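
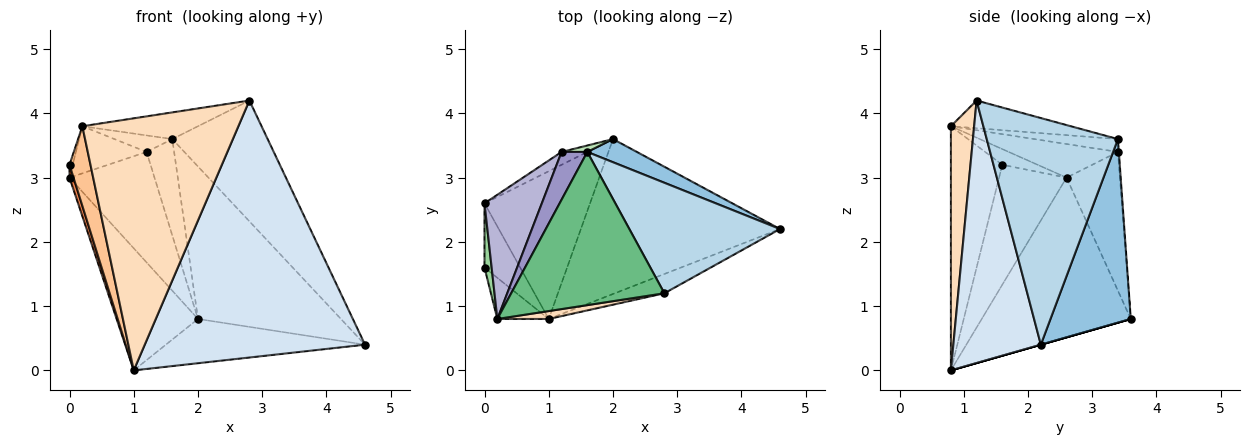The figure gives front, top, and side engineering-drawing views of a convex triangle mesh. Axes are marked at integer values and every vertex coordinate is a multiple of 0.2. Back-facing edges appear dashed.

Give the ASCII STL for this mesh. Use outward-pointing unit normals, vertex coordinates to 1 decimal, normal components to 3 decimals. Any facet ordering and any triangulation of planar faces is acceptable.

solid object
 facet normal 0.000 0.275 -0.962
  outer loop
   vertex 1.0 0.8 0.0
   vertex 2.0 3.6 0.8
   vertex 4.6 2.2 0.4
  endloop
 endfacet
 facet normal 0.486 0.864 0.131
  outer loop
   vertex 1.6 3.4 3.6
   vertex 4.6 2.2 0.4
   vertex 2.0 3.6 0.8
  endloop
 endfacet
 facet normal 0.712 0.518 0.474
  outer loop
   vertex 2.8 1.2 4.2
   vertex 4.6 2.2 0.4
   vertex 1.6 3.4 3.6
  endloop
 endfacet
 facet normal 0.368 -0.927 -0.070
  outer loop
   vertex 2.8 1.2 4.2
   vertex 1.0 0.8 0.0
   vertex 4.6 2.2 0.4
  endloop
 endfacet
 facet normal -0.957 -0.057 -0.285
  outer loop
   vertex 0.0 2.6 3.0
   vertex 1.0 0.8 0.0
   vertex 0.0 1.6 3.2
  endloop
 endfacet
 facet normal -0.759 0.415 -0.502
  outer loop
   vertex 0.0 2.6 3.0
   vertex 2.0 3.6 0.8
   vertex 1.0 0.8 0.0
  endloop
 endfacet
 facet normal -0.909 -0.371 -0.191
  outer loop
   vertex 0.2 0.8 3.8
   vertex 0.0 1.6 3.2
   vertex 1.0 0.8 0.0
  endloop
 endfacet
 facet normal 0.147 -0.989 0.031
  outer loop
   vertex 0.2 0.8 3.8
   vertex 1.0 0.8 0.0
   vertex 2.8 1.2 4.2
  endloop
 endfacet
 facet normal -0.175 0.169 0.970
  outer loop
   vertex 0.2 0.8 3.8
   vertex 2.8 1.2 4.2
   vertex 1.6 3.4 3.6
  endloop
 endfacet
 facet normal -0.907 0.082 0.412
  outer loop
   vertex 0.2 0.8 3.8
   vertex 0.0 2.6 3.0
   vertex 0.0 1.6 3.2
  endloop
 endfacet
 facet normal -0.033 0.997 0.066
  outer loop
   vertex 1.2 3.4 3.4
   vertex 1.6 3.4 3.6
   vertex 2.0 3.6 0.8
  endloop
 endfacet
 facet normal -0.529 0.843 -0.098
  outer loop
   vertex 1.2 3.4 3.4
   vertex 2.0 3.6 0.8
   vertex 0.0 2.6 3.0
  endloop
 endfacet
 facet normal -0.427 0.296 0.854
  outer loop
   vertex 1.2 3.4 3.4
   vertex 0.2 0.8 3.8
   vertex 1.6 3.4 3.6
  endloop
 endfacet
 facet normal -0.481 0.311 0.820
  outer loop
   vertex 1.2 3.4 3.4
   vertex 0.0 2.6 3.0
   vertex 0.2 0.8 3.8
  endloop
 endfacet
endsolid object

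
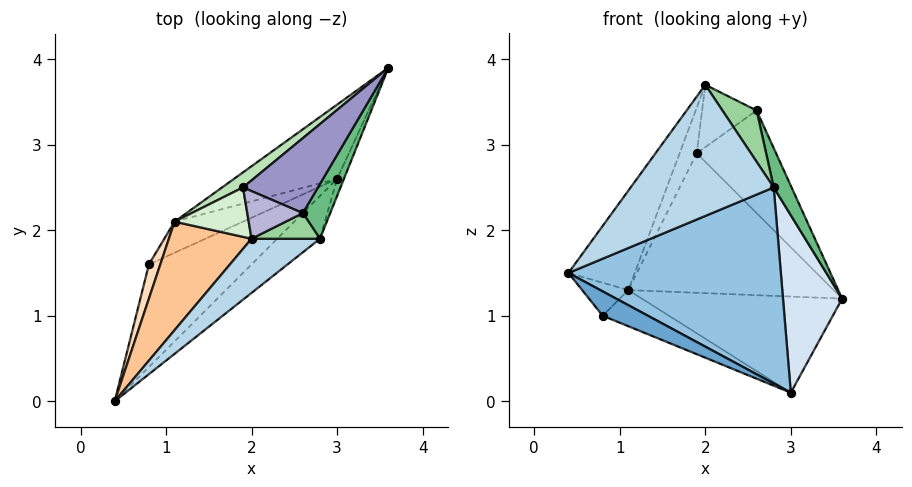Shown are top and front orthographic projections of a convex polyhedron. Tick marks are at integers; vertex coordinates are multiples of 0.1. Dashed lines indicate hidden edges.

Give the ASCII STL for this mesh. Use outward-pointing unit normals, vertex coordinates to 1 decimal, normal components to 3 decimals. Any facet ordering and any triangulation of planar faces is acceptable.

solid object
 facet normal -0.281 -0.221 -0.934
  outer loop
   vertex 0.8 1.6 1.0
   vertex 3.0 2.6 0.1
   vertex 0.4 0.0 1.5
  endloop
 endfacet
 facet normal 0.653 -0.740 -0.161
  outer loop
   vertex 2.8 1.9 2.5
   vertex 0.4 0.0 1.5
   vertex 3.0 2.6 0.1
  endloop
 endfacet
 facet normal 0.497 -0.802 0.331
  outer loop
   vertex 2.8 1.9 2.5
   vertex 2.0 1.9 3.7
   vertex 0.4 0.0 1.5
  endloop
 endfacet
 facet normal 0.919 -0.392 -0.038
  outer loop
   vertex 2.8 1.9 2.5
   vertex 3.0 2.6 0.1
   vertex 3.6 3.9 1.2
  endloop
 endfacet
 facet normal -0.511 0.680 -0.525
  outer loop
   vertex 1.1 2.1 1.3
   vertex 3.6 3.9 1.2
   vertex 3.0 2.6 0.1
  endloop
 endfacet
 facet normal -0.522 0.647 -0.556
  outer loop
   vertex 1.1 2.1 1.3
   vertex 3.0 2.6 0.1
   vertex 0.8 1.6 1.0
  endloop
 endfacet
 facet normal -0.876 0.326 0.356
  outer loop
   vertex 1.1 2.1 1.3
   vertex 0.4 0.0 1.5
   vertex 2.0 1.9 3.7
  endloop
 endfacet
 facet normal -0.883 0.326 0.339
  outer loop
   vertex 1.1 2.1 1.3
   vertex 0.8 1.6 1.0
   vertex 0.4 0.0 1.5
  endloop
 endfacet
 facet normal 0.941 -0.198 0.275
  outer loop
   vertex 2.6 2.2 3.4
   vertex 2.8 1.9 2.5
   vertex 3.6 3.9 1.2
  endloop
 endfacet
 facet normal 0.557 -0.743 0.371
  outer loop
   vertex 2.6 2.2 3.4
   vertex 2.0 1.9 3.7
   vertex 2.8 1.9 2.5
  endloop
 endfacet
 facet normal -0.580 0.810 0.087
  outer loop
   vertex 1.9 2.5 2.9
   vertex 3.6 3.9 1.2
   vertex 1.1 2.1 1.3
  endloop
 endfacet
 facet normal -0.875 0.328 0.356
  outer loop
   vertex 1.9 2.5 2.9
   vertex 1.1 2.1 1.3
   vertex 2.0 1.9 3.7
  endloop
 endfacet
 facet normal -0.075 0.805 0.588
  outer loop
   vertex 1.9 2.5 2.9
   vertex 2.6 2.2 3.4
   vertex 3.6 3.9 1.2
  endloop
 endfacet
 facet normal -0.093 0.791 0.605
  outer loop
   vertex 1.9 2.5 2.9
   vertex 2.0 1.9 3.7
   vertex 2.6 2.2 3.4
  endloop
 endfacet
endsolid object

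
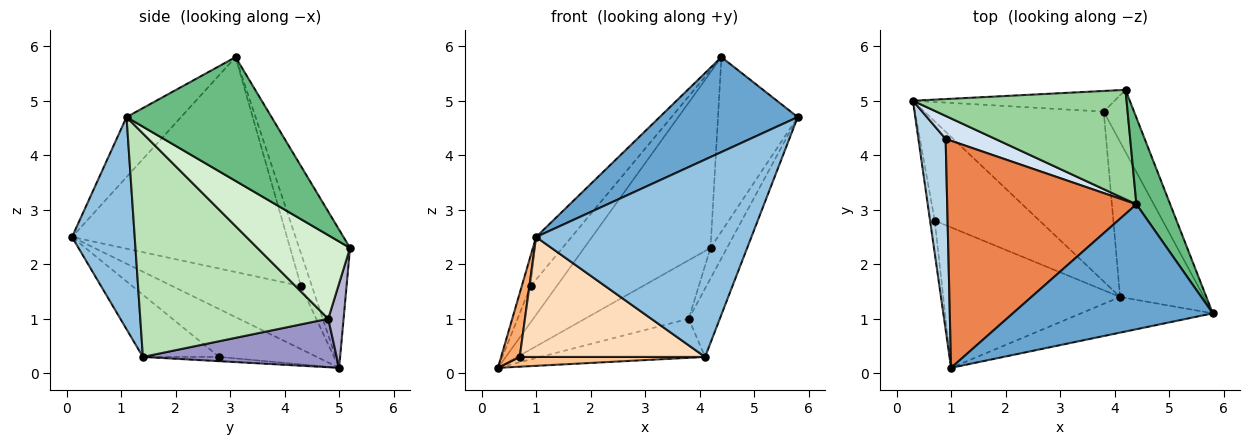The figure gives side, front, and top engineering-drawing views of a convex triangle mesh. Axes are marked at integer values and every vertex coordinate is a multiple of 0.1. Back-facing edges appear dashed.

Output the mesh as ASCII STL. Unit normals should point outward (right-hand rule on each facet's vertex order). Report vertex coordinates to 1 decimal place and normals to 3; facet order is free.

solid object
 facet normal -0.232 -0.589 0.774
  outer loop
   vertex 4.4 3.1 5.8
   vertex 1.0 0.1 2.5
   vertex 5.8 1.1 4.7
  endloop
 endfacet
 facet normal 0.275 -0.946 -0.171
  outer loop
   vertex 4.1 1.4 0.3
   vertex 5.8 1.1 4.7
   vertex 1.0 0.1 2.5
  endloop
 endfacet
 facet normal -0.916 0.063 0.396
  outer loop
   vertex 0.9 4.3 1.6
   vertex 0.3 5.0 0.1
   vertex 1.0 0.1 2.5
  endloop
 endfacet
 facet normal -0.333 0.797 0.505
  outer loop
   vertex 0.9 4.3 1.6
   vertex 4.4 3.1 5.8
   vertex 0.3 5.0 0.1
  endloop
 endfacet
 facet normal -0.745 0.123 0.656
  outer loop
   vertex 0.9 4.3 1.6
   vertex 1.0 0.1 2.5
   vertex 4.4 3.1 5.8
  endloop
 endfacet
 facet normal -0.978 -0.186 -0.096
  outer loop
   vertex 0.7 2.8 0.3
   vertex 1.0 0.1 2.5
   vertex 0.3 5.0 0.1
  endloop
 endfacet
 facet normal -0.040 -0.098 -0.994
  outer loop
   vertex 0.7 2.8 0.3
   vertex 0.3 5.0 0.1
   vertex 4.1 1.4 0.3
  endloop
 endfacet
 facet normal -0.258 -0.627 -0.735
  outer loop
   vertex 0.7 2.8 0.3
   vertex 4.1 1.4 0.3
   vertex 1.0 0.1 2.5
  endloop
 endfacet
 facet normal 0.852 0.469 0.233
  outer loop
   vertex 4.2 5.2 2.3
   vertex 4.4 3.1 5.8
   vertex 5.8 1.1 4.7
  endloop
 endfacet
 facet normal -0.323 0.803 0.500
  outer loop
   vertex 4.2 5.2 2.3
   vertex 0.3 5.0 0.1
   vertex 4.4 3.1 5.8
  endloop
 endfacet
 facet normal 0.925 0.153 -0.347
  outer loop
   vertex 3.8 4.8 1.0
   vertex 5.8 1.1 4.7
   vertex 4.1 1.4 0.3
  endloop
 endfacet
 facet normal 0.927 0.165 -0.336
  outer loop
   vertex 3.8 4.8 1.0
   vertex 4.2 5.2 2.3
   vertex 5.8 1.1 4.7
  endloop
 endfacet
 facet normal 0.255 0.217 -0.942
  outer loop
   vertex 3.8 4.8 1.0
   vertex 4.1 1.4 0.3
   vertex 0.3 5.0 0.1
  endloop
 endfacet
 facet normal 0.138 0.934 -0.330
  outer loop
   vertex 3.8 4.8 1.0
   vertex 0.3 5.0 0.1
   vertex 4.2 5.2 2.3
  endloop
 endfacet
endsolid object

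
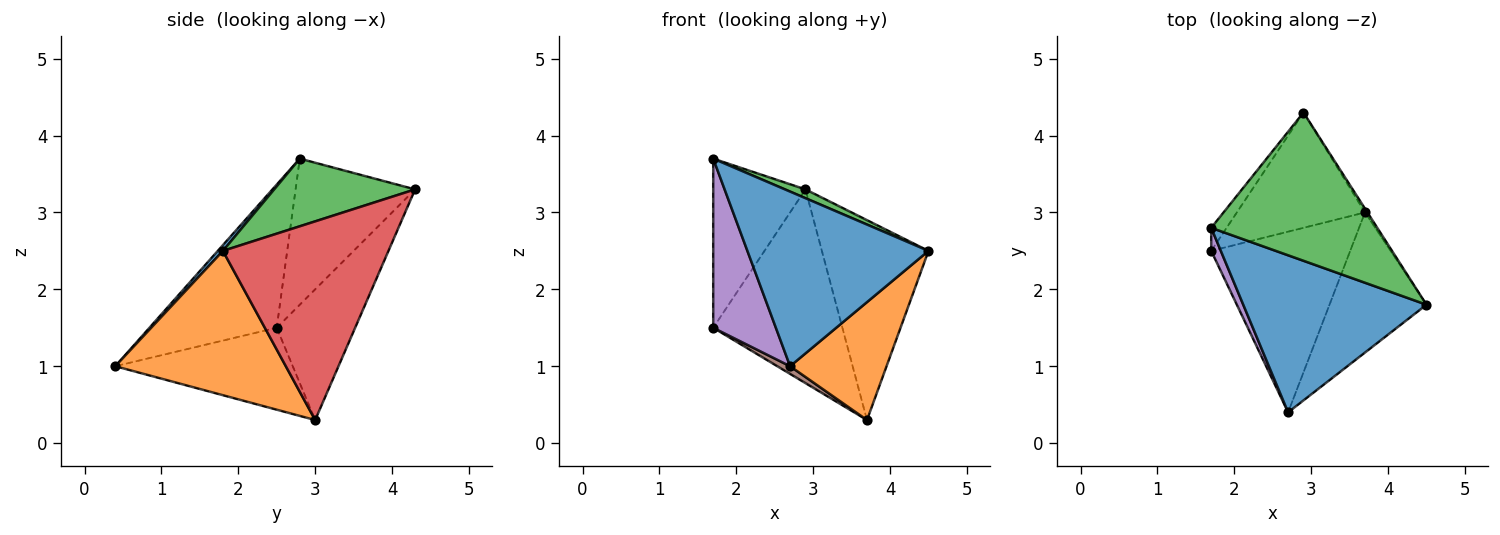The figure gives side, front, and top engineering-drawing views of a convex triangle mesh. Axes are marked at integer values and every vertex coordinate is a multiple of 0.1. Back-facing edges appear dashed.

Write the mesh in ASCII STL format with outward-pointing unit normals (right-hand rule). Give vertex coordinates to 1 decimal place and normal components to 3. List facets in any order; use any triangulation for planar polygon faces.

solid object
 facet normal 0.021 -0.743 0.669
  outer loop
   vertex 2.7 0.4 1.0
   vertex 4.5 1.8 2.5
   vertex 1.7 2.8 3.7
  endloop
 endfacet
 facet normal 0.751 -0.425 -0.505
  outer loop
   vertex 3.7 3.0 0.3
   vertex 4.5 1.8 2.5
   vertex 2.7 0.4 1.0
  endloop
 endfacet
 facet normal 0.377 -0.055 0.925
  outer loop
   vertex 2.9 4.3 3.3
   vertex 1.7 2.8 3.7
   vertex 4.5 1.8 2.5
  endloop
 endfacet
 facet normal 0.841 0.541 -0.010
  outer loop
   vertex 2.9 4.3 3.3
   vertex 4.5 1.8 2.5
   vertex 3.7 3.0 0.3
  endloop
 endfacet
 facet normal -0.896 -0.441 0.060
  outer loop
   vertex 1.7 2.5 1.5
   vertex 2.7 0.4 1.0
   vertex 1.7 2.8 3.7
  endloop
 endfacet
 facet normal -0.507 -0.037 -0.861
  outer loop
   vertex 1.7 2.5 1.5
   vertex 3.7 3.0 0.3
   vertex 2.7 0.4 1.0
  endloop
 endfacet
 facet normal -0.789 0.609 -0.083
  outer loop
   vertex 1.7 2.5 1.5
   vertex 1.7 2.8 3.7
   vertex 2.9 4.3 3.3
  endloop
 endfacet
 facet normal -0.463 0.762 -0.453
  outer loop
   vertex 1.7 2.5 1.5
   vertex 2.9 4.3 3.3
   vertex 3.7 3.0 0.3
  endloop
 endfacet
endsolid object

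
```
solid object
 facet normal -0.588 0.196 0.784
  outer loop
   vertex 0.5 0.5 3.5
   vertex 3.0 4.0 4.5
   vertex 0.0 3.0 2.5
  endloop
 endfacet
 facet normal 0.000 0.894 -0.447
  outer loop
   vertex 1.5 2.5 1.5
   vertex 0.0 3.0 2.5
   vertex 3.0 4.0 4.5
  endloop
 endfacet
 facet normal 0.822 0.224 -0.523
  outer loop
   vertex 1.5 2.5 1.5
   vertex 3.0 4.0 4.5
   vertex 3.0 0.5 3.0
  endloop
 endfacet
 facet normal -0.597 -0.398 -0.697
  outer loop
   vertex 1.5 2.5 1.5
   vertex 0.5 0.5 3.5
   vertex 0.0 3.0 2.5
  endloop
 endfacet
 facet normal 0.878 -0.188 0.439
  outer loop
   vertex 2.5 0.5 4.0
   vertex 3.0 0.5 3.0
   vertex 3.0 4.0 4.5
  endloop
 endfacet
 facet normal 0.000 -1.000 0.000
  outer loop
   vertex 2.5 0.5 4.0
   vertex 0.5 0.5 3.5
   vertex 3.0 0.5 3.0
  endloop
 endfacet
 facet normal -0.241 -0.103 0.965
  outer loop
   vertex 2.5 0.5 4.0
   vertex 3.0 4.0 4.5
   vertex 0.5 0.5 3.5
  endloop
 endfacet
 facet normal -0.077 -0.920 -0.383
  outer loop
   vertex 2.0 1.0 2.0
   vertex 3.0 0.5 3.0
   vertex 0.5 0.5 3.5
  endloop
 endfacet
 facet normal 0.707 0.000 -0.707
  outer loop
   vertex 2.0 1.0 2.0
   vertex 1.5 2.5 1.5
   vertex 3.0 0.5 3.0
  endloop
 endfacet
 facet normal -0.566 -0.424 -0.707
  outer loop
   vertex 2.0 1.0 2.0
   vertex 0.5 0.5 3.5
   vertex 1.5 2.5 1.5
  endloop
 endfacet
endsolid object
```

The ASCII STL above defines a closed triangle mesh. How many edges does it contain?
15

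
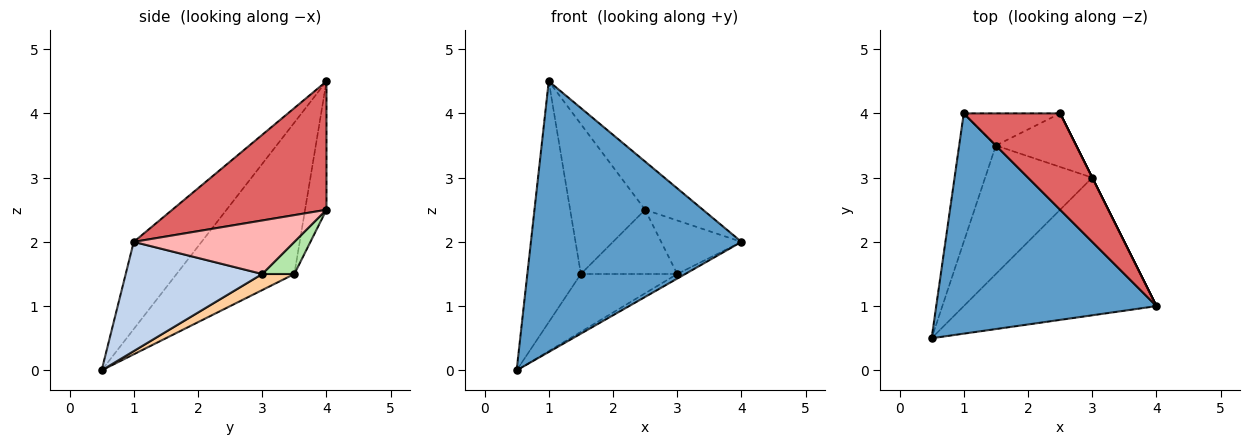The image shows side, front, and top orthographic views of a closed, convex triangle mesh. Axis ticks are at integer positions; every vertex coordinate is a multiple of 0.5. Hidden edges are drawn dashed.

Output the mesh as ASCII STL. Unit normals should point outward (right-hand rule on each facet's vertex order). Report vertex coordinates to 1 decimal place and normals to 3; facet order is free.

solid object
 facet normal -0.242 -0.753 0.612
  outer loop
   vertex 1.0 4.0 4.5
   vertex 0.5 0.5 0.0
   vertex 4.0 1.0 2.0
  endloop
 endfacet
 facet normal 0.493 0.029 -0.870
  outer loop
   vertex 3.0 3.0 1.5
   vertex 4.0 1.0 2.0
   vertex 0.5 0.5 0.0
  endloop
 endfacet
 facet normal -0.889 0.404 -0.216
  outer loop
   vertex 1.5 3.5 1.5
   vertex 0.5 0.5 0.0
   vertex 1.0 4.0 4.5
  endloop
 endfacet
 facet normal 0.136 0.407 -0.904
  outer loop
   vertex 1.5 3.5 1.5
   vertex 3.0 3.0 1.5
   vertex 0.5 0.5 0.0
  endloop
 endfacet
 facet normal -0.269 0.942 -0.202
  outer loop
   vertex 2.5 4.0 2.5
   vertex 1.5 3.5 1.5
   vertex 1.0 4.0 4.5
  endloop
 endfacet
 facet normal 0.248 0.744 -0.620
  outer loop
   vertex 2.5 4.0 2.5
   vertex 3.0 3.0 1.5
   vertex 1.5 3.5 1.5
  endloop
 endfacet
 facet normal 0.766 0.287 0.575
  outer loop
   vertex 2.5 4.0 2.5
   vertex 1.0 4.0 4.5
   vertex 4.0 1.0 2.0
  endloop
 endfacet
 facet normal 0.894 0.447 0.000
  outer loop
   vertex 2.5 4.0 2.5
   vertex 4.0 1.0 2.0
   vertex 3.0 3.0 1.5
  endloop
 endfacet
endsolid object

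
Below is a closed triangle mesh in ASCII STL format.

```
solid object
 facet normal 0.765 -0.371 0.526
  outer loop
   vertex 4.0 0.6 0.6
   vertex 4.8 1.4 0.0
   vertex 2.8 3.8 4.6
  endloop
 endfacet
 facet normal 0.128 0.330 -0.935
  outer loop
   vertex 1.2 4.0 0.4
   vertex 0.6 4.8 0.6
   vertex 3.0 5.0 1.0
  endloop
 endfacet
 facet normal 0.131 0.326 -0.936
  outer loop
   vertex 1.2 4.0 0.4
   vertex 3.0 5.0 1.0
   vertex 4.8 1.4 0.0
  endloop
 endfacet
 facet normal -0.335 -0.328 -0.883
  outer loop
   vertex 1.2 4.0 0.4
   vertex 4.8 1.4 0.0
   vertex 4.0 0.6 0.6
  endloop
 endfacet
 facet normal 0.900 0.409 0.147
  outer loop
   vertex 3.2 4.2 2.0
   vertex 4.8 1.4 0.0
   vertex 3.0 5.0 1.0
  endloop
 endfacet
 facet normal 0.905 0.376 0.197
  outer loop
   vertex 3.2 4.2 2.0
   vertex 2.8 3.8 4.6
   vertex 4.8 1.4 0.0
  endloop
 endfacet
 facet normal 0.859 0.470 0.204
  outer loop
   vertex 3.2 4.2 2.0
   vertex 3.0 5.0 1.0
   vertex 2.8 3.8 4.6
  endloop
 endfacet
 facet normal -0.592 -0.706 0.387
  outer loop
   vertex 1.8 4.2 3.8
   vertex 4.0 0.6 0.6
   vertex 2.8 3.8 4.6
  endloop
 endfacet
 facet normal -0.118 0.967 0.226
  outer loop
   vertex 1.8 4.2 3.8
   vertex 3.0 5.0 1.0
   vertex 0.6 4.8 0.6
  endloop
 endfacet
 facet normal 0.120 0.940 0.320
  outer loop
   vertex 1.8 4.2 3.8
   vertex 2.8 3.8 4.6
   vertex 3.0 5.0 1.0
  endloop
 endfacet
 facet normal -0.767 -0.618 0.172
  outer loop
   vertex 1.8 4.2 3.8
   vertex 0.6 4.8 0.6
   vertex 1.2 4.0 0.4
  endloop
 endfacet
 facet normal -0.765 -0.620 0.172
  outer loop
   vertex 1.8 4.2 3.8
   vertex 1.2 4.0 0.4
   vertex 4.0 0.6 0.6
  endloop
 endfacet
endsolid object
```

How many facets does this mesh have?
12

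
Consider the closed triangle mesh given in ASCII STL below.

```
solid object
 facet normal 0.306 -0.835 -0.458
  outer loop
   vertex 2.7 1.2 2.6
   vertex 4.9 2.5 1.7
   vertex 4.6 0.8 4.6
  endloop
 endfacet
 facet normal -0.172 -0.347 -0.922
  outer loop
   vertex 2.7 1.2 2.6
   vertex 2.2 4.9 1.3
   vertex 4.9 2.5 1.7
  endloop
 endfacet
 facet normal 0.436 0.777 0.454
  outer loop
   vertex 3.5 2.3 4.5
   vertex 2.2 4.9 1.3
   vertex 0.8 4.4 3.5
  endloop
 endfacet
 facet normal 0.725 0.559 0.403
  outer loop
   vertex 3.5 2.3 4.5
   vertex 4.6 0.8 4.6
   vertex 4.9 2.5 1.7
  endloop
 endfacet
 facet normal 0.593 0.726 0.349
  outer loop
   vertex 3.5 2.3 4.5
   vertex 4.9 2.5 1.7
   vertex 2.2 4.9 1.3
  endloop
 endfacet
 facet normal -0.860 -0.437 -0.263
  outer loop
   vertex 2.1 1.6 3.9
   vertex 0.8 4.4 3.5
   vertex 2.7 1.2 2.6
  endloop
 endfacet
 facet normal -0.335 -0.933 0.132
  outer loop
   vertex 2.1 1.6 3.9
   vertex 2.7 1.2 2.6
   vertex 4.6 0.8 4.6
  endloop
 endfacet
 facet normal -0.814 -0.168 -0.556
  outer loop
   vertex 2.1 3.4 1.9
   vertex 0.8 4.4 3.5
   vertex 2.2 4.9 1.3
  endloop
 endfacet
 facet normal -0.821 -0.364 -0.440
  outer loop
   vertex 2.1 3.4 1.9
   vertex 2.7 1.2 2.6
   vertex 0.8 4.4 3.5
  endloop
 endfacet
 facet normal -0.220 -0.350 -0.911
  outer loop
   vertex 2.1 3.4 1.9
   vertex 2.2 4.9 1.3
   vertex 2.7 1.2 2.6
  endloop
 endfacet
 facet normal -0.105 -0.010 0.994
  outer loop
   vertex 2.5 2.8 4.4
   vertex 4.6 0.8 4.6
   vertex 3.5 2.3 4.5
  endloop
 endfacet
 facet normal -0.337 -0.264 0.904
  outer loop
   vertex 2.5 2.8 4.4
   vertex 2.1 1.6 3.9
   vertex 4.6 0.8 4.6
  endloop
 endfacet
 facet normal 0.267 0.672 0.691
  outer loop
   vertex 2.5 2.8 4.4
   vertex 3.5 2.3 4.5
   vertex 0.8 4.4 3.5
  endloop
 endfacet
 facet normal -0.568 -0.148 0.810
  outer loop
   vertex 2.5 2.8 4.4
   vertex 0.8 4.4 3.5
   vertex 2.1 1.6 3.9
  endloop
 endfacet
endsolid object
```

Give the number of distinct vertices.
9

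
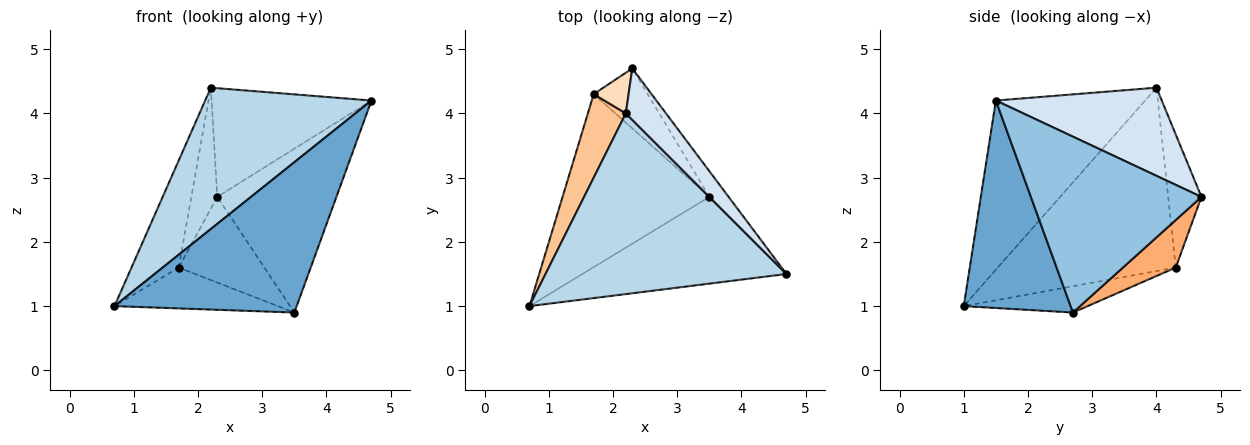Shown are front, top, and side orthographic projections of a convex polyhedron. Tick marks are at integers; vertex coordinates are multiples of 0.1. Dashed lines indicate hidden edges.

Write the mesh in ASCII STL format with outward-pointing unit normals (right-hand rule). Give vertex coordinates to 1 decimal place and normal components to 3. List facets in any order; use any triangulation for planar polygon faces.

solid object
 facet normal 0.453 -0.772 -0.446
  outer loop
   vertex 3.5 2.7 0.9
   vertex 4.7 1.5 4.2
   vertex 0.7 1.0 1.0
  endloop
 endfacet
 facet normal 0.816 0.570 -0.089
  outer loop
   vertex 3.5 2.7 0.9
   vertex 2.3 4.7 2.7
   vertex 4.7 1.5 4.2
  endloop
 endfacet
 facet normal -0.484 -0.539 0.689
  outer loop
   vertex 2.2 4.0 4.4
   vertex 0.7 1.0 1.0
   vertex 4.7 1.5 4.2
  endloop
 endfacet
 facet normal 0.684 0.659 0.312
  outer loop
   vertex 2.2 4.0 4.4
   vertex 4.7 1.5 4.2
   vertex 2.3 4.7 2.7
  endloop
 endfacet
 facet normal -0.172 0.226 -0.959
  outer loop
   vertex 1.7 4.3 1.6
   vertex 3.5 2.7 0.9
   vertex 0.7 1.0 1.0
  endloop
 endfacet
 facet normal 0.451 0.731 -0.512
  outer loop
   vertex 1.7 4.3 1.6
   vertex 2.3 4.7 2.7
   vertex 3.5 2.7 0.9
  endloop
 endfacet
 facet normal -0.948 0.252 0.196
  outer loop
   vertex 1.7 4.3 1.6
   vertex 0.7 1.0 1.0
   vertex 2.2 4.0 4.4
  endloop
 endfacet
 facet normal -0.772 0.602 0.202
  outer loop
   vertex 1.7 4.3 1.6
   vertex 2.2 4.0 4.4
   vertex 2.3 4.7 2.7
  endloop
 endfacet
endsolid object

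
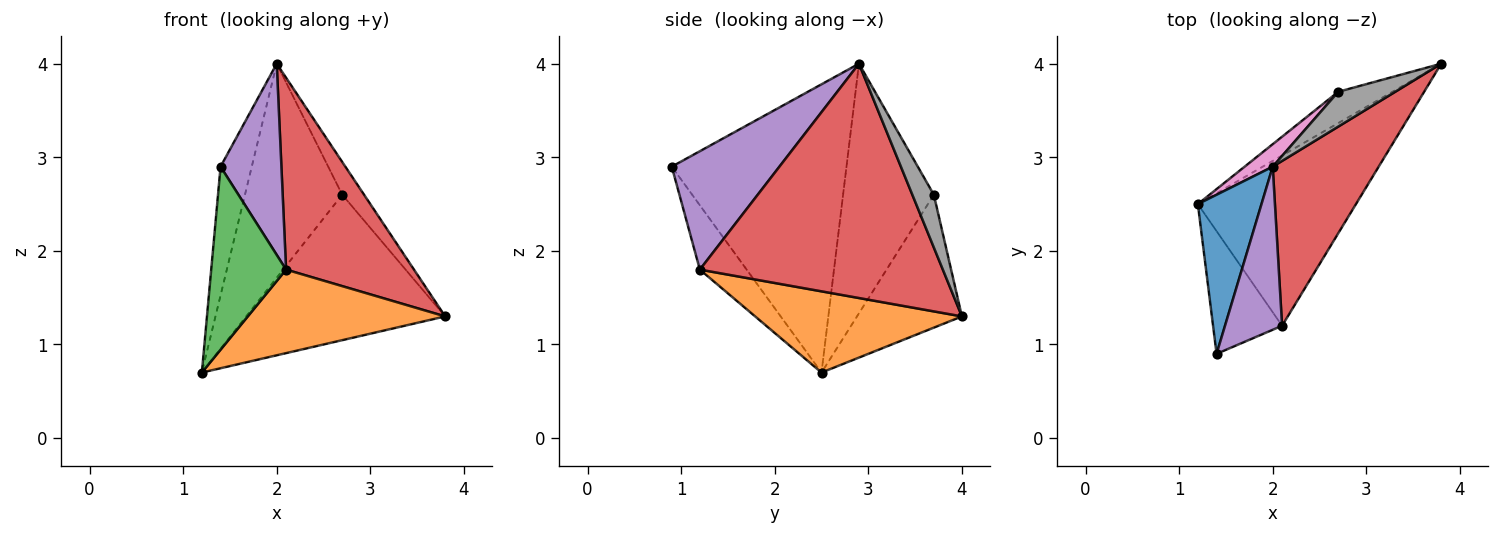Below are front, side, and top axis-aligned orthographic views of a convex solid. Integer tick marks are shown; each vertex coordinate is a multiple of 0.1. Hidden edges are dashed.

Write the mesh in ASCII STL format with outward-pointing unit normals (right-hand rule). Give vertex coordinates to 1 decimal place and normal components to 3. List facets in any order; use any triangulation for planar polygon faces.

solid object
 facet normal -0.962 0.172 0.212
  outer loop
   vertex 2.0 2.9 4.0
   vertex 1.2 2.5 0.7
   vertex 1.4 0.9 2.9
  endloop
 endfacet
 facet normal 0.419 -0.400 -0.815
  outer loop
   vertex 2.1 1.2 1.8
   vertex 1.2 2.5 0.7
   vertex 3.8 4.0 1.3
  endloop
 endfacet
 facet normal -0.461 -0.737 -0.494
  outer loop
   vertex 2.1 1.2 1.8
   vertex 1.4 0.9 2.9
   vertex 1.2 2.5 0.7
  endloop
 endfacet
 facet normal 0.822 -0.432 0.372
  outer loop
   vertex 2.1 1.2 1.8
   vertex 3.8 4.0 1.3
   vertex 2.0 2.9 4.0
  endloop
 endfacet
 facet normal 0.803 -0.454 0.387
  outer loop
   vertex 2.1 1.2 1.8
   vertex 2.0 2.9 4.0
   vertex 1.4 0.9 2.9
  endloop
 endfacet
 facet normal -0.458 0.869 -0.187
  outer loop
   vertex 2.7 3.7 2.6
   vertex 3.8 4.0 1.3
   vertex 1.2 2.5 0.7
  endloop
 endfacet
 facet normal -0.680 0.729 0.077
  outer loop
   vertex 2.7 3.7 2.6
   vertex 1.2 2.5 0.7
   vertex 2.0 2.9 4.0
  endloop
 endfacet
 facet normal 0.559 0.568 0.604
  outer loop
   vertex 2.7 3.7 2.6
   vertex 2.0 2.9 4.0
   vertex 3.8 4.0 1.3
  endloop
 endfacet
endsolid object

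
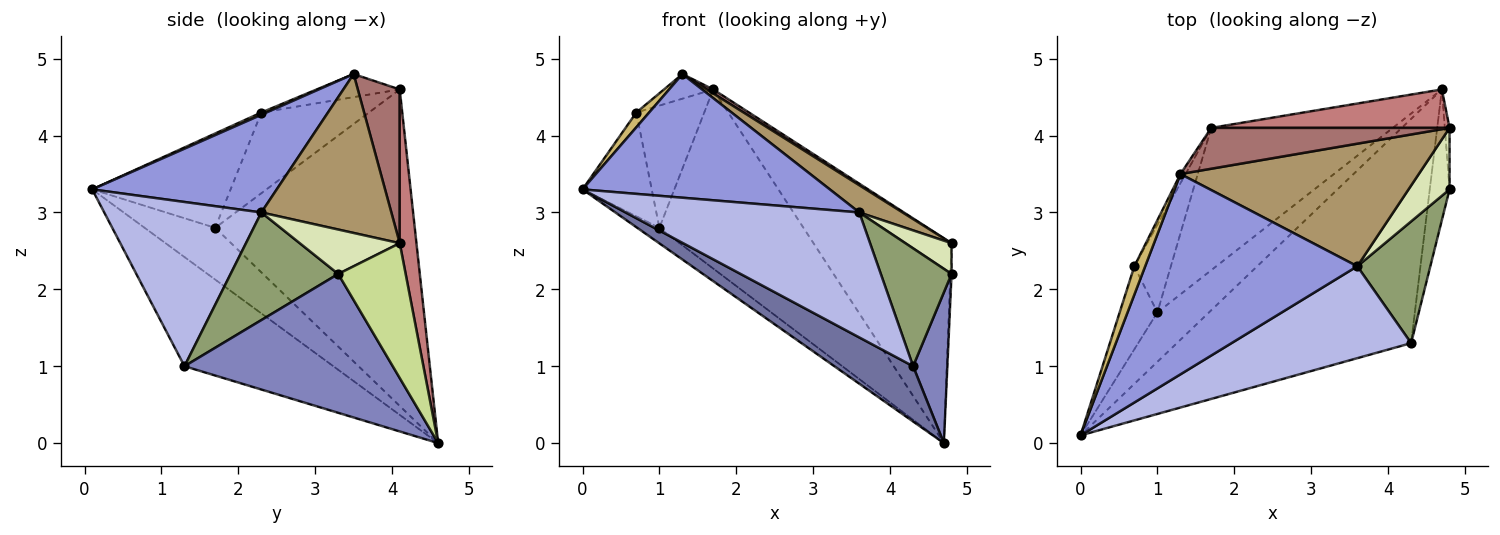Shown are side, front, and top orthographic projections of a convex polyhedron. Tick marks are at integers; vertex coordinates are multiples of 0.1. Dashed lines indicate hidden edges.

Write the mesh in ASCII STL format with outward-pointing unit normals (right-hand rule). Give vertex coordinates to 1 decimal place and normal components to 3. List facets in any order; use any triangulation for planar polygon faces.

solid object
 facet normal -0.412 -0.218 -0.885
  outer loop
   vertex 4.3 1.3 1.0
   vertex 0.0 0.1 3.3
   vertex 4.7 4.6 0.0
  endloop
 endfacet
 facet normal 0.977 -0.161 -0.139
  outer loop
   vertex 4.3 1.3 1.0
   vertex 4.7 4.6 0.0
   vertex 4.8 3.3 2.2
  endloop
 endfacet
 facet normal 0.365 -0.489 0.792
  outer loop
   vertex 3.6 2.3 3.0
   vertex 1.3 3.5 4.8
   vertex 0.0 0.1 3.3
  endloop
 endfacet
 facet normal 0.476 -0.708 0.521
  outer loop
   vertex 3.6 2.3 3.0
   vertex 0.0 0.1 3.3
   vertex 4.3 1.3 1.0
  endloop
 endfacet
 facet normal 0.727 -0.478 0.493
  outer loop
   vertex 3.6 2.3 3.0
   vertex 4.3 1.3 1.0
   vertex 4.8 3.3 2.2
  endloop
 endfacet
 facet normal -0.691 0.217 -0.689
  outer loop
   vertex 1.0 1.7 2.8
   vertex 4.7 4.6 0.0
   vertex 0.0 0.1 3.3
  endloop
 endfacet
 facet normal 0.999 0.018 -0.035
  outer loop
   vertex 4.8 4.1 2.6
   vertex 4.8 3.3 2.2
   vertex 4.7 4.6 0.0
  endloop
 endfacet
 facet normal 0.696 -0.321 0.642
  outer loop
   vertex 4.8 4.1 2.6
   vertex 3.6 2.3 3.0
   vertex 4.8 3.3 2.2
  endloop
 endfacet
 facet normal 0.545 -0.182 0.818
  outer loop
   vertex 4.8 4.1 2.6
   vertex 1.3 3.5 4.8
   vertex 3.6 2.3 3.0
  endloop
 endfacet
 facet normal 0.182 -0.454 0.872
  outer loop
   vertex 0.7 2.3 4.3
   vertex 0.0 0.1 3.3
   vertex 1.3 3.5 4.8
  endloop
 endfacet
 facet normal -0.842 0.421 -0.337
  outer loop
   vertex 0.7 2.3 4.3
   vertex 1.0 1.7 2.8
   vertex 0.0 0.1 3.3
  endloop
 endfacet
 facet normal -0.735 0.531 -0.422
  outer loop
   vertex 1.7 4.1 4.6
   vertex 4.7 4.6 0.0
   vertex 1.0 1.7 2.8
  endloop
 endfacet
 facet normal 0.540 -0.081 0.838
  outer loop
   vertex 1.7 4.1 4.6
   vertex 1.3 3.5 4.8
   vertex 4.8 4.1 2.6
  endloop
 endfacet
 facet normal 0.118 0.976 0.183
  outer loop
   vertex 1.7 4.1 4.6
   vertex 4.8 4.1 2.6
   vertex 4.7 4.6 0.0
  endloop
 endfacet
 facet normal -0.845 0.501 -0.188
  outer loop
   vertex 1.7 4.1 4.6
   vertex 0.7 2.3 4.3
   vertex 1.3 3.5 4.8
  endloop
 endfacet
 facet normal -0.790 0.498 -0.357
  outer loop
   vertex 1.7 4.1 4.6
   vertex 1.0 1.7 2.8
   vertex 0.7 2.3 4.3
  endloop
 endfacet
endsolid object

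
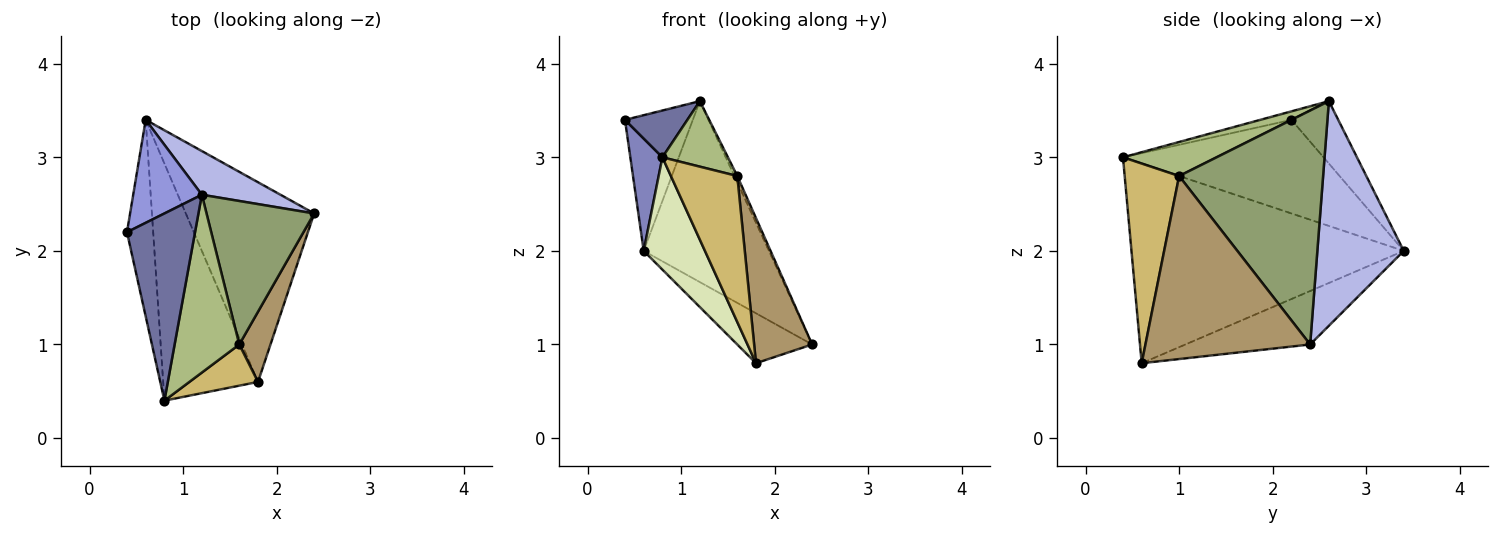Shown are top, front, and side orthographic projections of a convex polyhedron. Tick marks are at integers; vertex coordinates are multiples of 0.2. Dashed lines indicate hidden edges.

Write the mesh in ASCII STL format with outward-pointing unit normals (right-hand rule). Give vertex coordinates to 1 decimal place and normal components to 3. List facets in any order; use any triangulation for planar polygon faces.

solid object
 facet normal -0.120 -0.241 0.963
  outer loop
   vertex 1.2 2.6 3.6
   vertex 0.4 2.2 3.4
   vertex 0.8 0.4 3.0
  endloop
 endfacet
 facet normal -0.952 -0.152 -0.266
  outer loop
   vertex 0.6 3.4 2.0
   vertex 0.8 0.4 3.0
   vertex 0.4 2.2 3.4
  endloop
 endfacet
 facet normal -0.482 0.698 0.530
  outer loop
   vertex 0.6 3.4 2.0
   vertex 0.4 2.2 3.4
   vertex 1.2 2.6 3.6
  endloop
 endfacet
 facet normal 0.557 0.807 0.195
  outer loop
   vertex 0.6 3.4 2.0
   vertex 1.2 2.6 3.6
   vertex 2.4 2.4 1.0
  endloop
 endfacet
 facet normal 0.908 0.018 0.418
  outer loop
   vertex 1.6 1.0 2.8
   vertex 2.4 2.4 1.0
   vertex 1.2 2.6 3.6
  endloop
 endfacet
 facet normal 0.443 -0.310 0.841
  outer loop
   vertex 1.6 1.0 2.8
   vertex 1.2 2.6 3.6
   vertex 0.8 0.4 3.0
  endloop
 endfacet
 facet normal -0.375 0.225 -0.899
  outer loop
   vertex 1.8 0.6 0.8
   vertex 0.6 3.4 2.0
   vertex 2.4 2.4 1.0
  endloop
 endfacet
 facet normal -0.885 -0.199 -0.420
  outer loop
   vertex 1.8 0.6 0.8
   vertex 0.8 0.4 3.0
   vertex 0.6 3.4 2.0
  endloop
 endfacet
 facet normal 0.931 -0.328 0.159
  outer loop
   vertex 1.8 0.6 0.8
   vertex 2.4 2.4 1.0
   vertex 1.6 1.0 2.8
  endloop
 endfacet
 facet normal 0.620 -0.755 0.213
  outer loop
   vertex 1.8 0.6 0.8
   vertex 1.6 1.0 2.8
   vertex 0.8 0.4 3.0
  endloop
 endfacet
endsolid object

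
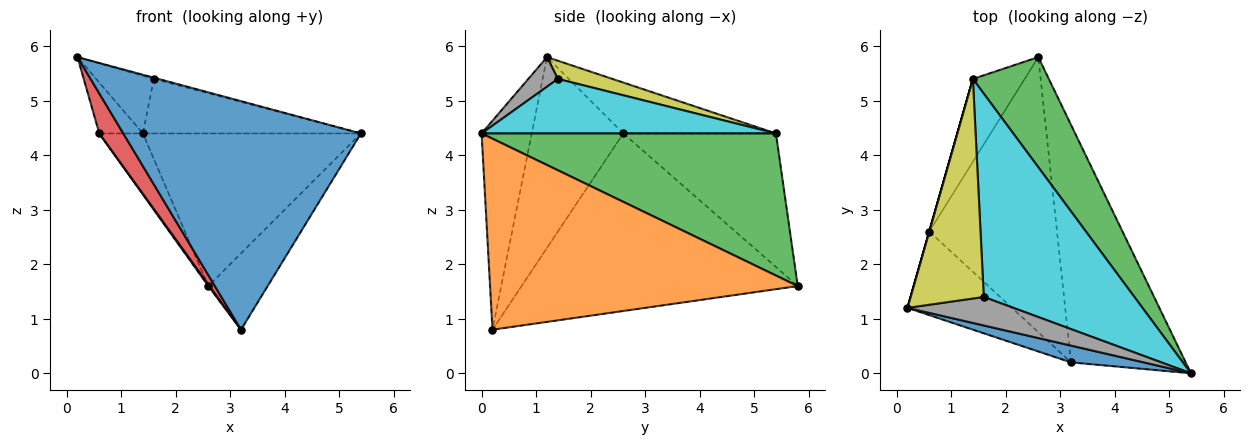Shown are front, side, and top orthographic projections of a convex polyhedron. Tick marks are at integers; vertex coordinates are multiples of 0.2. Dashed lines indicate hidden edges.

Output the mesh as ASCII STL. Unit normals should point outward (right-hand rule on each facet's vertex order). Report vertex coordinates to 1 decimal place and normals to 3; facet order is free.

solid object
 facet normal -0.206 -0.976 0.072
  outer loop
   vertex 3.2 0.2 0.8
   vertex 5.4 0.0 4.4
   vertex 0.2 1.2 5.8
  endloop
 endfacet
 facet normal 0.846 0.163 -0.508
  outer loop
   vertex 3.2 0.2 0.8
   vertex 2.6 5.8 1.6
   vertex 5.4 0.0 4.4
  endloop
 endfacet
 facet normal 0.738 0.547 0.395
  outer loop
   vertex 1.4 5.4 4.4
   vertex 5.4 0.0 4.4
   vertex 2.6 5.8 1.6
  endloop
 endfacet
 facet normal -0.855 -0.224 -0.468
  outer loop
   vertex 0.6 2.6 4.4
   vertex 3.2 0.2 0.8
   vertex 0.2 1.2 5.8
  endloop
 endfacet
 facet normal -0.812 -0.004 -0.584
  outer loop
   vertex 0.6 2.6 4.4
   vertex 2.6 5.8 1.6
   vertex 3.2 0.2 0.8
  endloop
 endfacet
 facet normal -0.962 0.275 0.000
  outer loop
   vertex 0.6 2.6 4.4
   vertex 0.2 1.2 5.8
   vertex 1.4 5.4 4.4
  endloop
 endfacet
 facet normal -0.901 0.257 -0.349
  outer loop
   vertex 0.6 2.6 4.4
   vertex 1.4 5.4 4.4
   vertex 2.6 5.8 1.6
  endloop
 endfacet
 facet normal 0.269 0.042 0.962
  outer loop
   vertex 1.6 1.4 5.4
   vertex 0.2 1.2 5.8
   vertex 5.4 0.0 4.4
  endloop
 endfacet
 facet normal 0.233 0.247 0.941
  outer loop
   vertex 1.6 1.4 5.4
   vertex 1.4 5.4 4.4
   vertex 0.2 1.2 5.8
  endloop
 endfacet
 facet normal 0.330 0.244 0.912
  outer loop
   vertex 1.6 1.4 5.4
   vertex 5.4 0.0 4.4
   vertex 1.4 5.4 4.4
  endloop
 endfacet
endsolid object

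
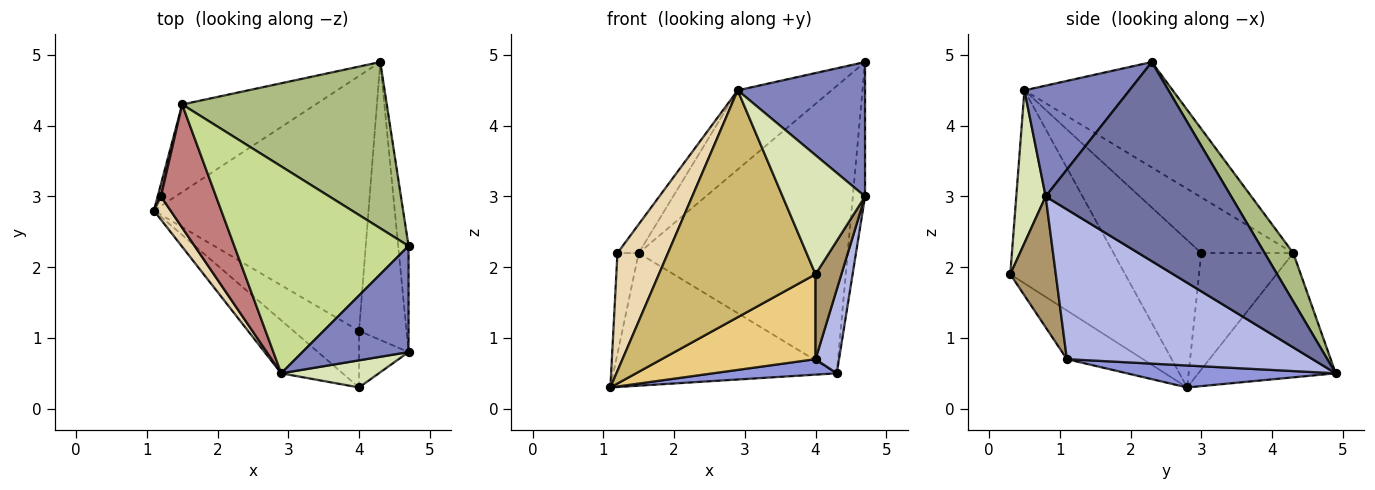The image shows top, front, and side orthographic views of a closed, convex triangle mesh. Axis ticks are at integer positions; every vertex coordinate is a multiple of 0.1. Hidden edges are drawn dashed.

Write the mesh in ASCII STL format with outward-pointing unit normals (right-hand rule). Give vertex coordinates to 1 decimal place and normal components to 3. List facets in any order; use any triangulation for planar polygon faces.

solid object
 facet normal 0.996 0.066 -0.052
  outer loop
   vertex 4.7 2.3 4.9
   vertex 4.7 0.8 3.0
   vertex 4.3 4.9 0.5
  endloop
 endfacet
 facet normal 0.543 -0.659 0.520
  outer loop
   vertex 2.9 0.5 4.5
   vertex 4.7 0.8 3.0
   vertex 4.7 2.3 4.9
  endloop
 endfacet
 facet normal 0.102 -0.060 -0.993
  outer loop
   vertex 4.0 1.1 0.7
   vertex 1.1 2.8 0.3
   vertex 4.3 4.9 0.5
  endloop
 endfacet
 facet normal 0.949 -0.091 -0.301
  outer loop
   vertex 4.0 1.1 0.7
   vertex 4.3 4.9 0.5
   vertex 4.7 0.8 3.0
  endloop
 endfacet
 facet normal -0.457 0.743 -0.490
  outer loop
   vertex 1.5 4.3 2.2
   vertex 4.3 4.9 0.5
   vertex 1.1 2.8 0.3
  endloop
 endfacet
 facet normal 0.118 0.860 0.497
  outer loop
   vertex 1.5 4.3 2.2
   vertex 4.7 2.3 4.9
   vertex 4.3 4.9 0.5
  endloop
 endfacet
 facet normal -0.492 0.311 0.813
  outer loop
   vertex 1.5 4.3 2.2
   vertex 2.9 0.5 4.5
   vertex 4.7 2.3 4.9
  endloop
 endfacet
 facet normal 0.328 -0.921 0.210
  outer loop
   vertex 4.0 0.3 1.9
   vertex 4.7 0.8 3.0
   vertex 2.9 0.5 4.5
  endloop
 endfacet
 facet normal 0.826 -0.469 -0.313
  outer loop
   vertex 4.0 0.3 1.9
   vertex 4.0 1.1 0.7
   vertex 4.7 0.8 3.0
  endloop
 endfacet
 facet normal -0.581 -0.792 -0.185
  outer loop
   vertex 4.0 0.3 1.9
   vertex 2.9 0.5 4.5
   vertex 1.1 2.8 0.3
  endloop
 endfacet
 facet normal -0.380 -0.770 -0.513
  outer loop
   vertex 4.0 0.3 1.9
   vertex 1.1 2.8 0.3
   vertex 4.0 1.1 0.7
  endloop
 endfacet
 facet normal -0.862 -0.497 0.098
  outer loop
   vertex 1.2 3.0 2.2
   vertex 1.1 2.8 0.3
   vertex 2.9 0.5 4.5
  endloop
 endfacet
 facet normal -0.974 0.225 0.028
  outer loop
   vertex 1.2 3.0 2.2
   vertex 1.5 4.3 2.2
   vertex 1.1 2.8 0.3
  endloop
 endfacet
 facet normal -0.701 0.162 0.694
  outer loop
   vertex 1.2 3.0 2.2
   vertex 2.9 0.5 4.5
   vertex 1.5 4.3 2.2
  endloop
 endfacet
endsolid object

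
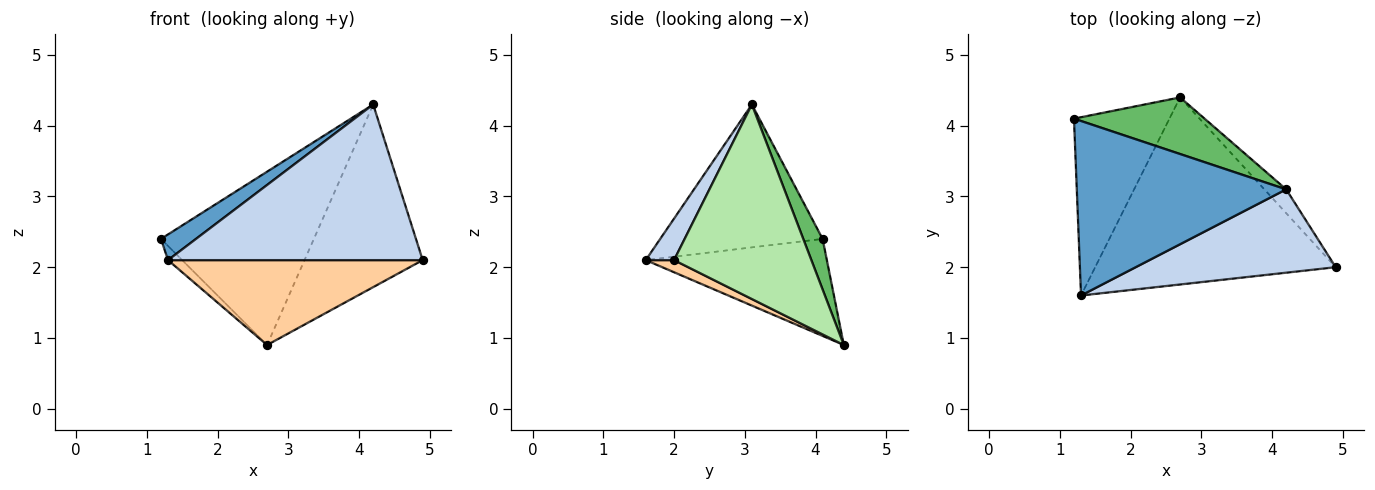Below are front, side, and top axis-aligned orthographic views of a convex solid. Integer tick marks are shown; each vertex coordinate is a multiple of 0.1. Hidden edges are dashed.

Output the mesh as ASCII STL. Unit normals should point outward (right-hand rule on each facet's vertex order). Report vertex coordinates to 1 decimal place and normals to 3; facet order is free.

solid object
 facet normal -0.560 -0.121 0.820
  outer loop
   vertex 4.2 3.1 4.3
   vertex 1.2 4.1 2.4
   vertex 1.3 1.6 2.1
  endloop
 endfacet
 facet normal 0.097 -0.877 0.470
  outer loop
   vertex 4.2 3.1 4.3
   vertex 1.3 1.6 2.1
   vertex 4.9 2.0 2.1
  endloop
 endfacet
 facet normal -0.712 0.056 -0.700
  outer loop
   vertex 2.7 4.4 0.9
   vertex 1.3 1.6 2.1
   vertex 1.2 4.1 2.4
  endloop
 endfacet
 facet normal 0.046 -0.413 -0.910
  outer loop
   vertex 2.7 4.4 0.9
   vertex 4.9 2.0 2.1
   vertex 1.3 1.6 2.1
  endloop
 endfacet
 facet normal 0.119 0.944 0.308
  outer loop
   vertex 2.7 4.4 0.9
   vertex 1.2 4.1 2.4
   vertex 4.2 3.1 4.3
  endloop
 endfacet
 facet normal 0.755 0.650 -0.085
  outer loop
   vertex 2.7 4.4 0.9
   vertex 4.2 3.1 4.3
   vertex 4.9 2.0 2.1
  endloop
 endfacet
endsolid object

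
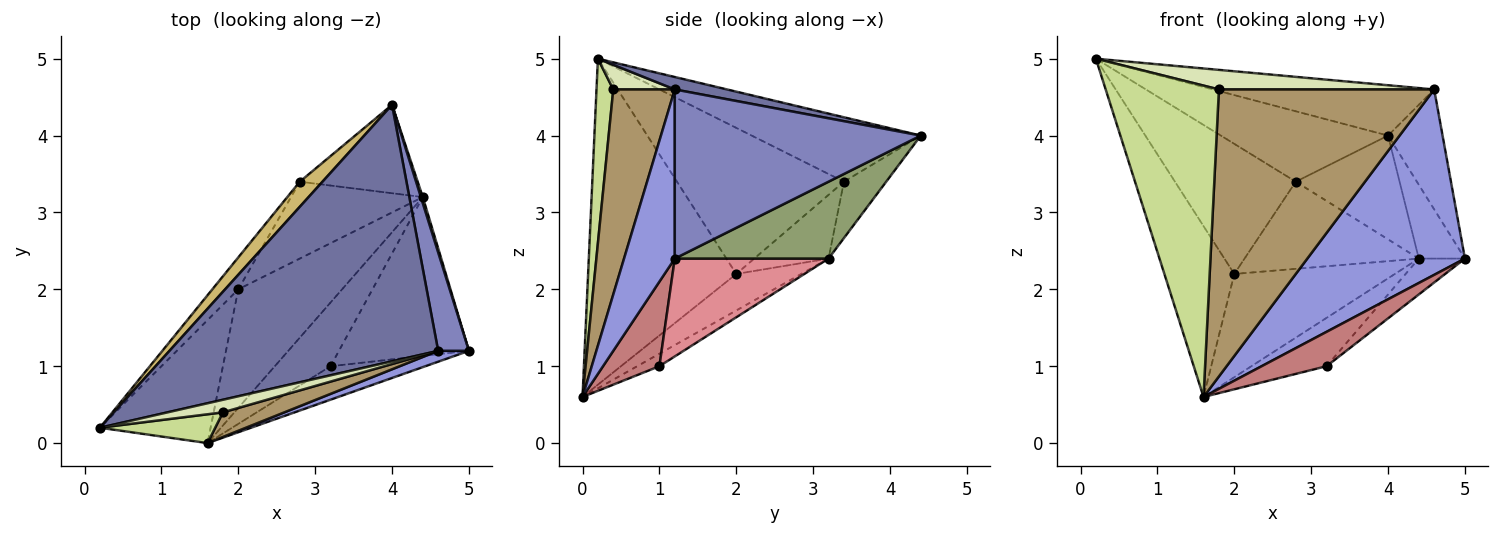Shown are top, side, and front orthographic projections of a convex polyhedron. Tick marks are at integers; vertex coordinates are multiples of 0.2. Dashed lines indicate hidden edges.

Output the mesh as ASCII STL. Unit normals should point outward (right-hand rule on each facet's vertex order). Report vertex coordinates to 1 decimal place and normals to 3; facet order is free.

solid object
 facet normal 0.045 0.192 0.980
  outer loop
   vertex 4.6 1.2 4.6
   vertex 4.0 4.4 4.0
   vertex 0.2 0.2 5.0
  endloop
 endfacet
 facet normal 0.961 0.213 0.175
  outer loop
   vertex 4.6 1.2 4.6
   vertex 5.0 1.2 2.4
   vertex 4.0 4.4 4.0
  endloop
 endfacet
 facet normal 0.306 -0.950 0.056
  outer loop
   vertex 4.6 1.2 4.6
   vertex 1.6 0.0 0.6
   vertex 5.0 1.2 2.4
  endloop
 endfacet
 facet normal -0.865 0.408 -0.294
  outer loop
   vertex 2.0 2.0 2.2
   vertex 1.6 0.0 0.6
   vertex 0.2 0.2 5.0
  endloop
 endfacet
 facet normal 0.958 0.287 0.024
  outer loop
   vertex 4.4 3.2 2.4
   vertex 4.0 4.4 4.0
   vertex 5.0 1.2 2.4
  endloop
 endfacet
 facet normal -0.257 0.635 -0.729
  outer loop
   vertex 4.4 3.2 2.4
   vertex 1.6 0.0 0.6
   vertex 2.0 2.0 2.2
  endloop
 endfacet
 facet normal 0.146 -0.985 0.091
  outer loop
   vertex 1.8 0.4 4.6
   vertex 0.2 0.2 5.0
   vertex 1.6 0.0 0.6
  endloop
 endfacet
 facet normal 0.234 -0.818 0.526
  outer loop
   vertex 1.8 0.4 4.6
   vertex 4.6 1.2 4.6
   vertex 0.2 0.2 5.0
  endloop
 endfacet
 facet normal 0.274 -0.958 0.082
  outer loop
   vertex 1.8 0.4 4.6
   vertex 1.6 0.0 0.6
   vertex 4.6 1.2 4.6
  endloop
 endfacet
 facet normal -0.690 0.682 0.243
  outer loop
   vertex 2.8 3.4 3.4
   vertex 0.2 0.2 5.0
   vertex 4.0 4.4 4.0
  endloop
 endfacet
 facet normal -0.802 0.580 -0.142
  outer loop
   vertex 2.8 3.4 3.4
   vertex 2.0 2.0 2.2
   vertex 0.2 0.2 5.0
  endloop
 endfacet
 facet normal -0.296 0.727 -0.619
  outer loop
   vertex 2.8 3.4 3.4
   vertex 4.0 4.4 4.0
   vertex 4.4 3.2 2.4
  endloop
 endfacet
 facet normal -0.305 0.714 -0.630
  outer loop
   vertex 2.8 3.4 3.4
   vertex 4.4 3.2 2.4
   vertex 2.0 2.0 2.2
  endloop
 endfacet
 facet normal 0.528 -0.608 -0.592
  outer loop
   vertex 3.2 1.0 1.0
   vertex 5.0 1.2 2.4
   vertex 1.6 0.0 0.6
  endloop
 endfacet
 facet normal 0.592 0.178 -0.786
  outer loop
   vertex 3.2 1.0 1.0
   vertex 4.4 3.2 2.4
   vertex 5.0 1.2 2.4
  endloop
 endfacet
 facet normal -0.176 0.595 -0.784
  outer loop
   vertex 3.2 1.0 1.0
   vertex 1.6 0.0 0.6
   vertex 4.4 3.2 2.4
  endloop
 endfacet
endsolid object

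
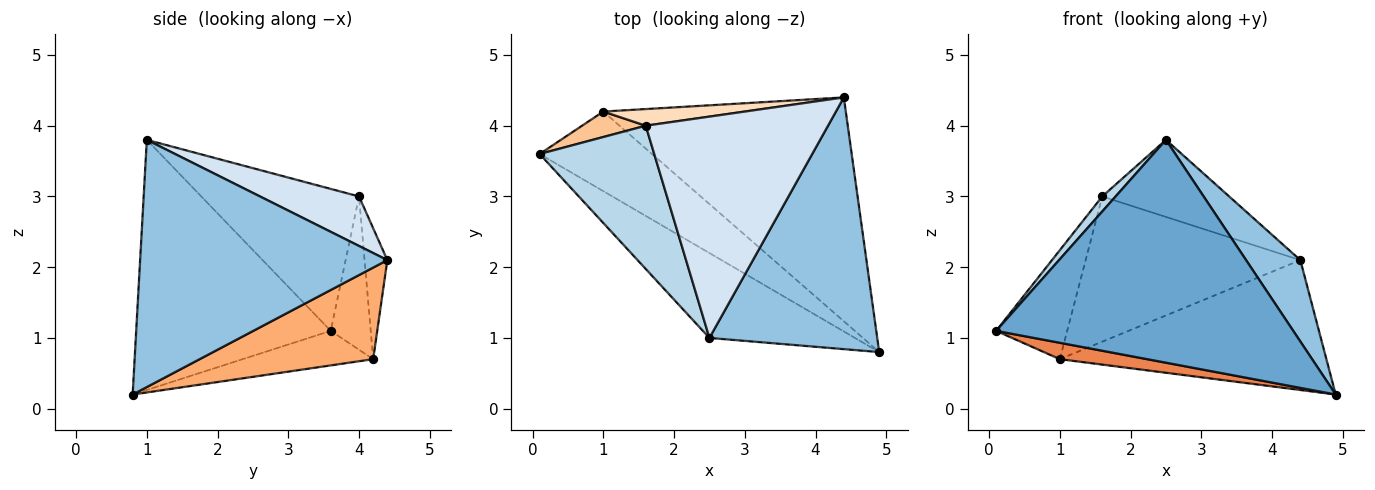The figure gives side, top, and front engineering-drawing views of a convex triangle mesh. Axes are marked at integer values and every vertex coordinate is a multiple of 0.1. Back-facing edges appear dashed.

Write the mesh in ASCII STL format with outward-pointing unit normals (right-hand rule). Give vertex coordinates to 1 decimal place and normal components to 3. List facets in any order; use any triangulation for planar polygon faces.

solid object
 facet normal -0.522 -0.797 -0.304
  outer loop
   vertex 2.5 1.0 3.8
   vertex 0.1 3.6 1.1
   vertex 4.9 0.8 0.2
  endloop
 endfacet
 facet normal 0.814 -0.179 0.553
  outer loop
   vertex 2.5 1.0 3.8
   vertex 4.9 0.8 0.2
   vertex 4.4 4.4 2.1
  endloop
 endfacet
 facet normal -0.776 -0.066 0.627
  outer loop
   vertex 1.6 4.0 3.0
   vertex 0.1 3.6 1.1
   vertex 2.5 1.0 3.8
  endloop
 endfacet
 facet normal 0.249 0.318 0.915
  outer loop
   vertex 1.6 4.0 3.0
   vertex 2.5 1.0 3.8
   vertex 4.4 4.4 2.1
  endloop
 endfacet
 facet normal -0.288 -0.193 -0.938
  outer loop
   vertex 1.0 4.2 0.7
   vertex 4.9 0.8 0.2
   vertex 0.1 3.6 1.1
  endloop
 endfacet
 facet normal 0.310 0.477 -0.822
  outer loop
   vertex 1.0 4.2 0.7
   vertex 4.4 4.4 2.1
   vertex 4.9 0.8 0.2
  endloop
 endfacet
 facet normal -0.481 0.854 0.200
  outer loop
   vertex 1.0 4.2 0.7
   vertex 0.1 3.6 1.1
   vertex 1.6 4.0 3.0
  endloop
 endfacet
 facet normal -0.105 0.988 0.113
  outer loop
   vertex 1.0 4.2 0.7
   vertex 1.6 4.0 3.0
   vertex 4.4 4.4 2.1
  endloop
 endfacet
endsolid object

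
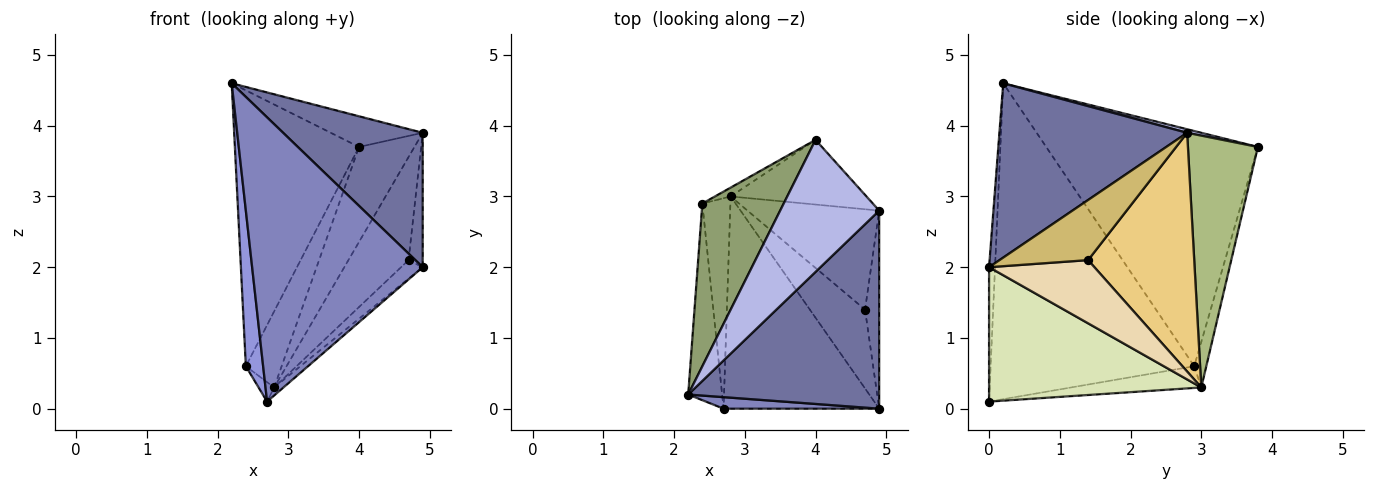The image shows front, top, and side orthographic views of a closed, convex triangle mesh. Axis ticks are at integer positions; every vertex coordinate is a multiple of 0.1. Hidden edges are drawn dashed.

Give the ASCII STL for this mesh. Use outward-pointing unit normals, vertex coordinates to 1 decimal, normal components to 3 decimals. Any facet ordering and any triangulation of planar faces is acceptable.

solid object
 facet normal 0.603 -0.448 0.660
  outer loop
   vertex 4.9 0.0 2.0
   vertex 4.9 2.8 3.9
   vertex 2.2 0.2 4.6
  endloop
 endfacet
 facet normal -0.035 -0.999 0.040
  outer loop
   vertex 2.7 0.0 0.1
   vertex 4.9 0.0 2.0
   vertex 2.2 0.2 4.6
  endloop
 endfacet
 facet normal -0.991 -0.084 -0.106
  outer loop
   vertex 2.4 2.9 0.6
   vertex 2.7 0.0 0.1
   vertex 2.2 0.2 4.6
  endloop
 endfacet
 facet normal 0.035 0.226 0.974
  outer loop
   vertex 4.0 3.8 3.7
   vertex 2.2 0.2 4.6
   vertex 4.9 2.8 3.9
  endloop
 endfacet
 facet normal -0.827 0.485 0.286
  outer loop
   vertex 4.0 3.8 3.7
   vertex 2.4 2.9 0.6
   vertex 2.2 0.2 4.6
  endloop
 endfacet
 facet normal 0.722 0.572 -0.389
  outer loop
   vertex 2.8 3.0 0.3
   vertex 4.0 3.8 3.7
   vertex 4.9 2.8 3.9
  endloop
 endfacet
 facet normal -0.318 0.942 -0.110
  outer loop
   vertex 2.8 3.0 0.3
   vertex 2.4 2.9 0.6
   vertex 4.0 3.8 3.7
  endloop
 endfacet
 facet normal 0.653 0.029 -0.757
  outer loop
   vertex 2.8 3.0 0.3
   vertex 4.9 0.0 2.0
   vertex 2.7 0.0 0.1
  endloop
 endfacet
 facet normal -0.610 0.073 -0.789
  outer loop
   vertex 2.8 3.0 0.3
   vertex 2.7 0.0 0.1
   vertex 2.4 2.9 0.6
  endloop
 endfacet
 facet normal 0.962 0.154 -0.226
  outer loop
   vertex 4.7 1.4 2.1
   vertex 4.9 2.8 3.9
   vertex 4.9 0.0 2.0
  endloop
 endfacet
 facet normal 0.784 0.444 -0.433
  outer loop
   vertex 4.7 1.4 2.1
   vertex 2.8 3.0 0.3
   vertex 4.9 2.8 3.9
  endloop
 endfacet
 facet normal 0.744 0.153 -0.650
  outer loop
   vertex 4.7 1.4 2.1
   vertex 4.9 0.0 2.0
   vertex 2.8 3.0 0.3
  endloop
 endfacet
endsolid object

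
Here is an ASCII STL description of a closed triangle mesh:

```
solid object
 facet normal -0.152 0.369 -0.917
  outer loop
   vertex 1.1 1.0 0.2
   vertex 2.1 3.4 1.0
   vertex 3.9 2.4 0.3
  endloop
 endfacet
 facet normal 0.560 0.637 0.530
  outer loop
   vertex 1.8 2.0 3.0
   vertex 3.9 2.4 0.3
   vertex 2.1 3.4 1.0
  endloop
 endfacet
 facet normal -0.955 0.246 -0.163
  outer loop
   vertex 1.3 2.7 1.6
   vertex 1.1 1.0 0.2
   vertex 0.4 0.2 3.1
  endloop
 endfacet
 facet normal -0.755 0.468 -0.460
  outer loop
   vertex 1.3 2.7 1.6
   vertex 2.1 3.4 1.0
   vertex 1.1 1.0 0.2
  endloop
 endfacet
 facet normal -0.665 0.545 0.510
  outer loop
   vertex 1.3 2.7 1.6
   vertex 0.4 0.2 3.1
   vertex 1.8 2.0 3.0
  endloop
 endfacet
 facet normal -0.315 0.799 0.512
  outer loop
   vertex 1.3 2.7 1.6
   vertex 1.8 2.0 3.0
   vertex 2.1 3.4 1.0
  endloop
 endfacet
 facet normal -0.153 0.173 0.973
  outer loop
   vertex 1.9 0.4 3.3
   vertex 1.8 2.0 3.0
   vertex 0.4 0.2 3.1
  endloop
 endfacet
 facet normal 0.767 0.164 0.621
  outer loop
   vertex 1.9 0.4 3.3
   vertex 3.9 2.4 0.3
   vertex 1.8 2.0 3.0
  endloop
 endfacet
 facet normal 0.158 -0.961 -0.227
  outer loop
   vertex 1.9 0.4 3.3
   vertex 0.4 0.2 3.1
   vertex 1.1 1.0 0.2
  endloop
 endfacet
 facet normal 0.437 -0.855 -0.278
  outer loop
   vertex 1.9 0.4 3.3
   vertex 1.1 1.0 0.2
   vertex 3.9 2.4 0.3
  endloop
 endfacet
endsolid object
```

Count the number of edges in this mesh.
15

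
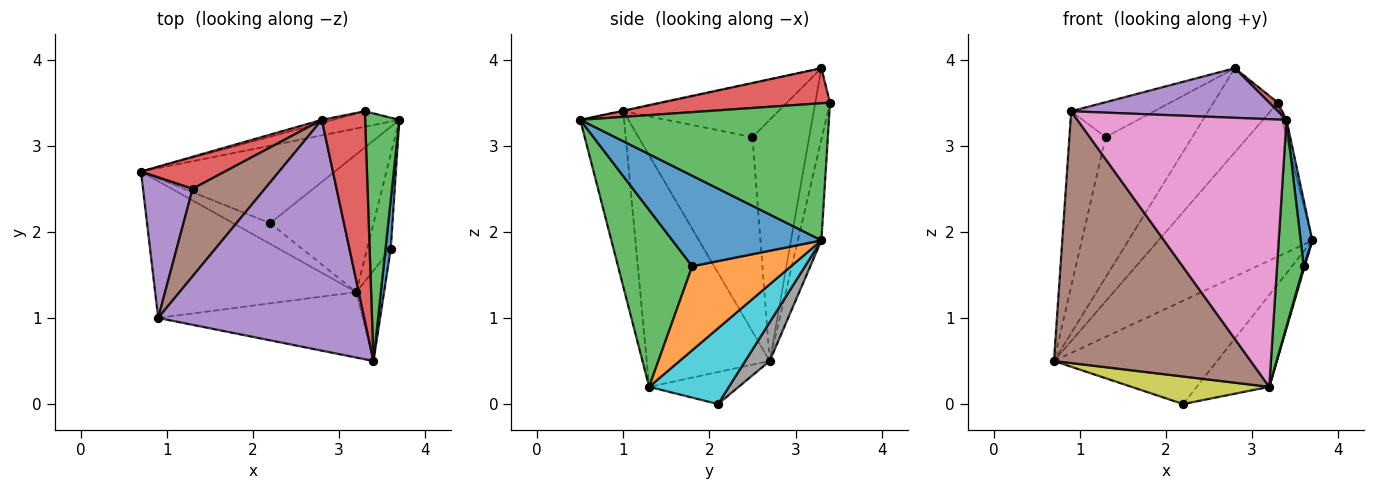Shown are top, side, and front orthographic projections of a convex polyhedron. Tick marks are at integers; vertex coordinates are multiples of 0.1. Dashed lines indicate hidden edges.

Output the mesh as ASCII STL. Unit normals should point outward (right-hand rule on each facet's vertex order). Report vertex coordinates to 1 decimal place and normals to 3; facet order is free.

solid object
 facet normal -0.150 0.984 -0.099
  outer loop
   vertex 3.3 3.4 3.5
   vertex 3.7 3.3 1.9
   vertex 0.7 2.7 0.5
  endloop
 endfacet
 facet normal -0.222 0.974 -0.035
  outer loop
   vertex 3.3 3.4 3.5
   vertex 0.7 2.7 0.5
   vertex 2.8 3.3 3.9
  endloop
 endfacet
 facet normal 0.970 0.017 0.242
  outer loop
   vertex 3.3 3.4 3.5
   vertex 3.4 0.5 3.3
   vertex 3.7 3.3 1.9
  endloop
 endfacet
 facet normal 0.628 -0.032 0.777
  outer loop
   vertex 3.3 3.4 3.5
   vertex 2.8 3.3 3.9
   vertex 3.4 0.5 3.3
  endloop
 endfacet
 facet normal -0.003 -0.210 0.978
  outer loop
   vertex 0.9 1.0 3.4
   vertex 3.4 0.5 3.3
   vertex 2.8 3.3 3.9
  endloop
 endfacet
 facet normal -0.482 -0.770 -0.418
  outer loop
   vertex 0.9 1.0 3.4
   vertex 0.7 2.7 0.5
   vertex 3.2 1.3 0.2
  endloop
 endfacet
 facet normal -0.200 -0.952 -0.233
  outer loop
   vertex 0.9 1.0 3.4
   vertex 3.2 1.3 0.2
   vertex 3.4 0.5 3.3
  endloop
 endfacet
 facet normal 0.119 0.794 -0.596
  outer loop
   vertex 2.2 2.1 0.0
   vertex 0.7 2.7 0.5
   vertex 3.7 3.3 1.9
  endloop
 endfacet
 facet normal -0.461 -0.710 -0.532
  outer loop
   vertex 2.2 2.1 0.0
   vertex 3.2 1.3 0.2
   vertex 0.7 2.7 0.5
  endloop
 endfacet
 facet normal 0.521 0.474 -0.710
  outer loop
   vertex 2.2 2.1 0.0
   vertex 3.7 3.3 1.9
   vertex 3.2 1.3 0.2
  endloop
 endfacet
 facet normal 0.995 -0.078 0.058
  outer loop
   vertex 3.6 1.8 1.6
   vertex 3.7 3.3 1.9
   vertex 3.4 0.5 3.3
  endloop
 endfacet
 facet normal 0.962 -0.010 -0.271
  outer loop
   vertex 3.6 1.8 1.6
   vertex 3.2 1.3 0.2
   vertex 3.7 3.3 1.9
  endloop
 endfacet
 facet normal 0.931 -0.335 -0.146
  outer loop
   vertex 3.6 1.8 1.6
   vertex 3.4 0.5 3.3
   vertex 3.2 1.3 0.2
  endloop
 endfacet
 facet normal -0.538 0.822 0.187
  outer loop
   vertex 1.3 2.5 3.1
   vertex 2.8 3.3 3.9
   vertex 0.7 2.7 0.5
  endloop
 endfacet
 facet normal -0.926 0.294 0.236
  outer loop
   vertex 1.3 2.5 3.1
   vertex 0.7 2.7 0.5
   vertex 0.9 1.0 3.4
  endloop
 endfacet
 facet normal -0.570 0.305 0.763
  outer loop
   vertex 1.3 2.5 3.1
   vertex 0.9 1.0 3.4
   vertex 2.8 3.3 3.9
  endloop
 endfacet
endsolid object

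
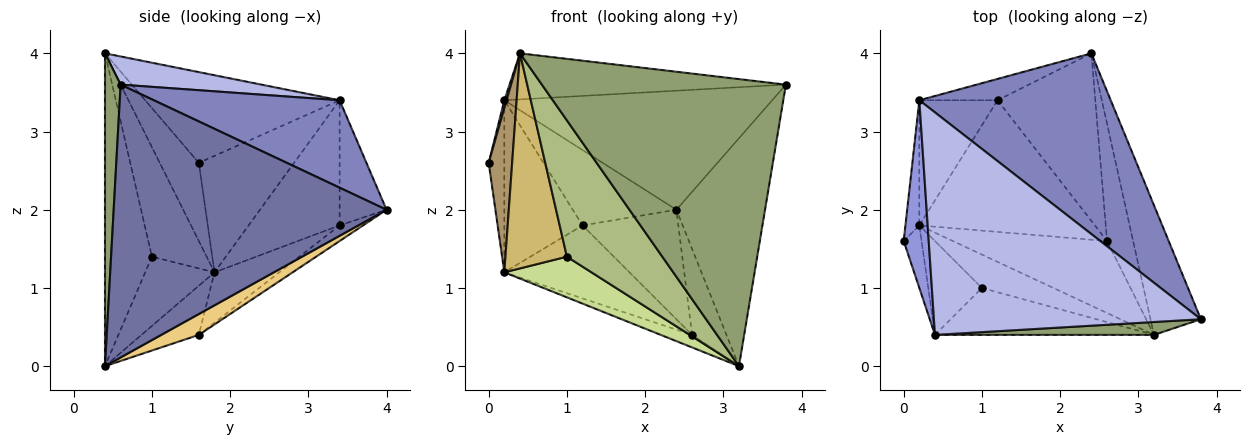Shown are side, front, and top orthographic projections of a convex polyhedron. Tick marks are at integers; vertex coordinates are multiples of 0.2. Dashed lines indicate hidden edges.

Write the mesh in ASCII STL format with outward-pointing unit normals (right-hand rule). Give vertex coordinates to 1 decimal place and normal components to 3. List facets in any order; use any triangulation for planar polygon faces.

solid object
 facet normal 0.937 0.304 -0.173
  outer loop
   vertex 3.2 0.4 0.0
   vertex 2.4 4.0 2.0
   vertex 3.8 0.6 3.6
  endloop
 endfacet
 facet normal 0.356 0.514 0.780
  outer loop
   vertex 0.2 3.4 3.4
   vertex 3.8 0.6 3.6
   vertex 2.4 4.0 2.0
  endloop
 endfacet
 facet normal -0.964 -0.011 0.266
  outer loop
   vertex 0.4 0.4 4.0
   vertex 0.2 3.4 3.4
   vertex 0.0 1.6 2.6
  endloop
 endfacet
 facet normal 0.103 0.202 0.974
  outer loop
   vertex 0.4 0.4 4.0
   vertex 3.8 0.6 3.6
   vertex 0.2 3.4 3.4
  endloop
 endfacet
 facet normal 0.064 -0.997 0.045
  outer loop
   vertex 0.4 0.4 4.0
   vertex 3.2 0.4 0.0
   vertex 3.8 0.6 3.6
  endloop
 endfacet
 facet normal -0.422 -0.857 -0.295
  outer loop
   vertex 0.4 0.4 4.0
   vertex 1.0 1.0 1.4
   vertex 3.2 0.4 0.0
  endloop
 endfacet
 facet normal -0.524 -0.659 -0.540
  outer loop
   vertex 0.2 1.8 1.2
   vertex 3.2 0.4 0.0
   vertex 1.0 1.0 1.4
  endloop
 endfacet
 facet normal -0.980 0.161 -0.117
  outer loop
   vertex 0.2 1.8 1.2
   vertex 0.0 1.6 2.6
   vertex 0.2 3.4 3.4
  endloop
 endfacet
 facet normal -0.841 -0.505 -0.192
  outer loop
   vertex 0.2 1.8 1.2
   vertex 0.4 0.4 4.0
   vertex 0.0 1.6 2.6
  endloop
 endfacet
 facet normal -0.632 -0.710 -0.310
  outer loop
   vertex 0.2 1.8 1.2
   vertex 1.0 1.0 1.4
   vertex 0.4 0.4 4.0
  endloop
 endfacet
 facet normal 0.542 0.497 -0.678
  outer loop
   vertex 2.6 1.6 0.4
   vertex 2.4 4.0 2.0
   vertex 3.2 0.4 0.0
  endloop
 endfacet
 facet normal -0.300 0.163 -0.940
  outer loop
   vertex 2.6 1.6 0.4
   vertex 3.2 0.4 0.0
   vertex 0.2 1.8 1.2
  endloop
 endfacet
 facet normal -0.133 0.542 -0.830
  outer loop
   vertex 1.2 3.4 1.8
   vertex 2.4 4.0 2.0
   vertex 2.6 1.6 0.4
  endloop
 endfacet
 facet normal -0.244 0.470 -0.848
  outer loop
   vertex 1.2 3.4 1.8
   vertex 2.6 1.6 0.4
   vertex 0.2 1.8 1.2
  endloop
 endfacet
 facet normal -0.399 0.882 -0.250
  outer loop
   vertex 1.2 3.4 1.8
   vertex 0.2 3.4 3.4
   vertex 2.4 4.0 2.0
  endloop
 endfacet
 facet normal -0.685 0.589 -0.428
  outer loop
   vertex 1.2 3.4 1.8
   vertex 0.2 1.8 1.2
   vertex 0.2 3.4 3.4
  endloop
 endfacet
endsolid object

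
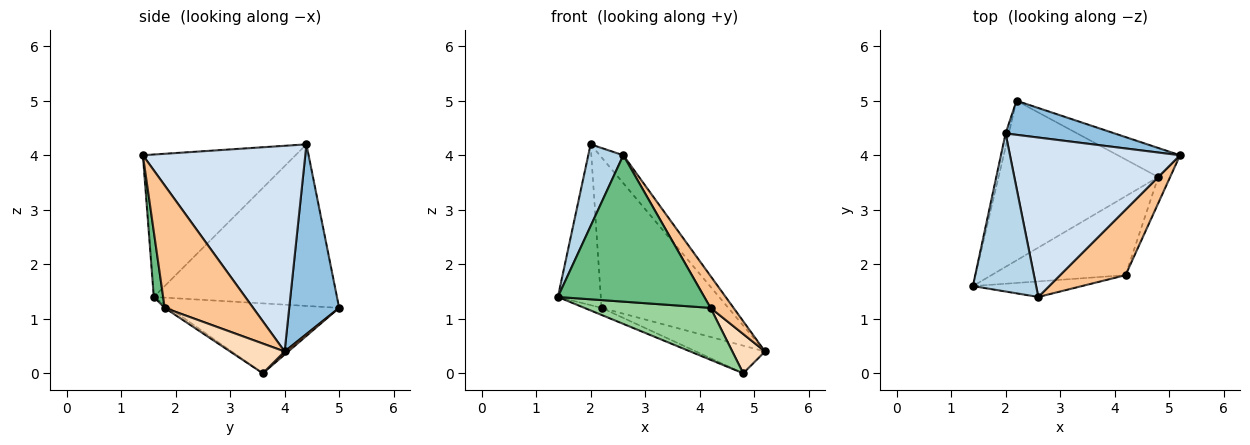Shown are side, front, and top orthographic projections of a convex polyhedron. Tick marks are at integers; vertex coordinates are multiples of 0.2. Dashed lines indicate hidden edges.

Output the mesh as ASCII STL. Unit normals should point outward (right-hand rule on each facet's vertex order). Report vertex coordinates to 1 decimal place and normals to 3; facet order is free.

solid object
 facet normal -0.973 0.228 -0.019
  outer loop
   vertex 2.0 4.4 4.2
   vertex 2.2 5.0 1.2
   vertex 1.4 1.6 1.4
  endloop
 endfacet
 facet normal 0.358 0.911 0.206
  outer loop
   vertex 2.0 4.4 4.2
   vertex 5.2 4.0 0.4
   vertex 2.2 5.0 1.2
  endloop
 endfacet
 facet normal -0.895 -0.205 0.397
  outer loop
   vertex 2.6 1.4 4.0
   vertex 2.0 4.4 4.2
   vertex 1.4 1.6 1.4
  endloop
 endfacet
 facet normal 0.766 0.111 0.633
  outer loop
   vertex 2.6 1.4 4.0
   vertex 5.2 4.0 0.4
   vertex 2.0 4.4 4.2
  endloop
 endfacet
 facet normal -0.401 0.040 -0.915
  outer loop
   vertex 4.8 3.6 0.0
   vertex 1.4 1.6 1.4
   vertex 2.2 5.0 1.2
  endloop
 endfacet
 facet normal 0.036 0.688 -0.725
  outer loop
   vertex 4.8 3.6 0.0
   vertex 2.2 5.0 1.2
   vertex 5.2 4.0 0.4
  endloop
 endfacet
 facet normal 0.860 -0.224 0.459
  outer loop
   vertex 4.2 1.8 1.2
   vertex 5.2 4.0 0.4
   vertex 2.6 1.4 4.0
  endloop
 endfacet
 facet normal 0.811 -0.487 -0.324
  outer loop
   vertex 4.2 1.8 1.2
   vertex 4.8 3.6 0.0
   vertex 5.2 4.0 0.4
  endloop
 endfacet
 facet normal 0.063 -0.992 -0.106
  outer loop
   vertex 4.2 1.8 1.2
   vertex 2.6 1.4 4.0
   vertex 1.4 1.6 1.4
  endloop
 endfacet
 facet normal -0.020 -0.550 -0.835
  outer loop
   vertex 4.2 1.8 1.2
   vertex 1.4 1.6 1.4
   vertex 4.8 3.6 0.0
  endloop
 endfacet
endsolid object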